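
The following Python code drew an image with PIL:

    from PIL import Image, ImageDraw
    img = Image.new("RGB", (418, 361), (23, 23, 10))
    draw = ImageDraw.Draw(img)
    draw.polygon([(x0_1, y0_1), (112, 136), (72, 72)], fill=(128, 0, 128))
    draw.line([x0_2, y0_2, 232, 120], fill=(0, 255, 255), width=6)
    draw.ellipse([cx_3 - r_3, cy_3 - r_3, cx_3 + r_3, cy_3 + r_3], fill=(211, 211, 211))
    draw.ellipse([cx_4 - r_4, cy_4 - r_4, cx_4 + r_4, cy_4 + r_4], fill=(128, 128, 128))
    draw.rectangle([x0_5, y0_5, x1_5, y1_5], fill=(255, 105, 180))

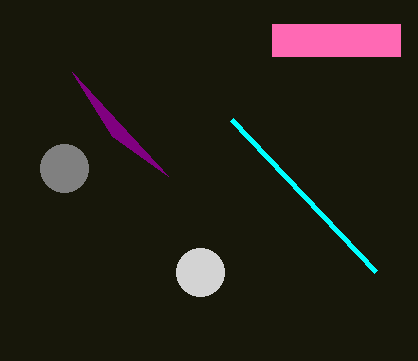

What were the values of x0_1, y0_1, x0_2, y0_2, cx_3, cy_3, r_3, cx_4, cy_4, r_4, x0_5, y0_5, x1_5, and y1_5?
x0_1 = 168, y0_1 = 176, x0_2 = 376, y0_2 = 272, cx_3 = 200, cy_3 = 272, r_3 = 24, cx_4 = 64, cy_4 = 168, r_4 = 24, x0_5 = 272, y0_5 = 24, x1_5 = 400, y1_5 = 56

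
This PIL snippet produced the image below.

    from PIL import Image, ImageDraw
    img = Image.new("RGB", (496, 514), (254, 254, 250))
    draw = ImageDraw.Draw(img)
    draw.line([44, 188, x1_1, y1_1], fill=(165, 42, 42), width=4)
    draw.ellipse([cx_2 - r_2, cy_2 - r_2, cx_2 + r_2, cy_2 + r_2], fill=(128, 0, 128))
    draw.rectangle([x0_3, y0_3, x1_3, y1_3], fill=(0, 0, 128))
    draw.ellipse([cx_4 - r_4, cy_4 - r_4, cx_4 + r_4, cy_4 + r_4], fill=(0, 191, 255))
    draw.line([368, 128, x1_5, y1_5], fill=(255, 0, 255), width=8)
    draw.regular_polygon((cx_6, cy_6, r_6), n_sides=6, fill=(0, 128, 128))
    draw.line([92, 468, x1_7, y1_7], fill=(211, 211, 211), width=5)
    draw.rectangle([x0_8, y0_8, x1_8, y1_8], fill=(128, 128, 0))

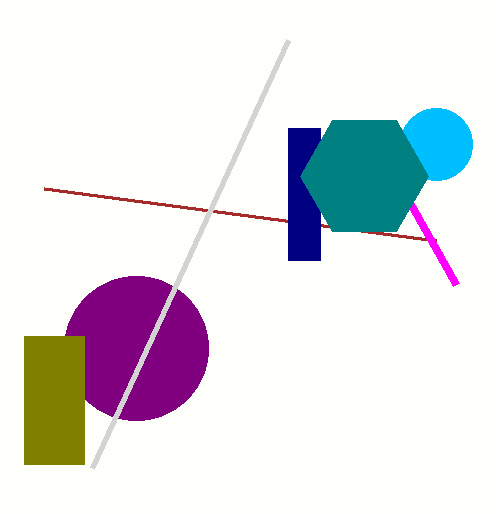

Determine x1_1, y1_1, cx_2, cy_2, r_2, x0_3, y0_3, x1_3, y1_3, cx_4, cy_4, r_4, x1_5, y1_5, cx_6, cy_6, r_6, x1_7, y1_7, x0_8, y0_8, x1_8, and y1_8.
x1_1 = 436, y1_1 = 240, cx_2 = 136, cy_2 = 348, r_2 = 72, x0_3 = 288, y0_3 = 128, x1_3 = 320, y1_3 = 260, cx_4 = 436, cy_4 = 144, r_4 = 36, x1_5 = 456, y1_5 = 284, cx_6 = 364, cy_6 = 176, r_6 = 64, x1_7 = 288, y1_7 = 40, x0_8 = 24, y0_8 = 336, x1_8 = 84, y1_8 = 464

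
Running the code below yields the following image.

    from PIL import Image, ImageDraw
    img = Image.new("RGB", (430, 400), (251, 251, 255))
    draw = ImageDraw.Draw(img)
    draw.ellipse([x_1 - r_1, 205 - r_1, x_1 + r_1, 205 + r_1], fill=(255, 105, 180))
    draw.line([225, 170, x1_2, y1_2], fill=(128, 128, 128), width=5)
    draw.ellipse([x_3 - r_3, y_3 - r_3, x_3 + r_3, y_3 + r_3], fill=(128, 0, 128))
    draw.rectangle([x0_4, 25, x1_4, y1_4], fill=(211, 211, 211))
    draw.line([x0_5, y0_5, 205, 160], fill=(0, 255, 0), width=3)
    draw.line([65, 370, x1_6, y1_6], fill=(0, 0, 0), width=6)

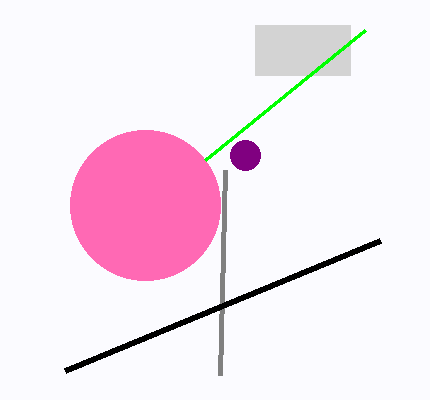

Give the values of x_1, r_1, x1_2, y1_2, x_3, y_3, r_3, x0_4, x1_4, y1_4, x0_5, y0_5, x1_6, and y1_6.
x_1 = 145
r_1 = 75
x1_2 = 220
y1_2 = 375
x_3 = 245
y_3 = 155
r_3 = 15
x0_4 = 255
x1_4 = 350
y1_4 = 75
x0_5 = 365
y0_5 = 30
x1_6 = 380
y1_6 = 240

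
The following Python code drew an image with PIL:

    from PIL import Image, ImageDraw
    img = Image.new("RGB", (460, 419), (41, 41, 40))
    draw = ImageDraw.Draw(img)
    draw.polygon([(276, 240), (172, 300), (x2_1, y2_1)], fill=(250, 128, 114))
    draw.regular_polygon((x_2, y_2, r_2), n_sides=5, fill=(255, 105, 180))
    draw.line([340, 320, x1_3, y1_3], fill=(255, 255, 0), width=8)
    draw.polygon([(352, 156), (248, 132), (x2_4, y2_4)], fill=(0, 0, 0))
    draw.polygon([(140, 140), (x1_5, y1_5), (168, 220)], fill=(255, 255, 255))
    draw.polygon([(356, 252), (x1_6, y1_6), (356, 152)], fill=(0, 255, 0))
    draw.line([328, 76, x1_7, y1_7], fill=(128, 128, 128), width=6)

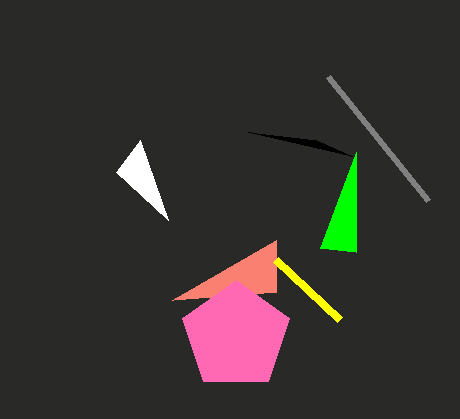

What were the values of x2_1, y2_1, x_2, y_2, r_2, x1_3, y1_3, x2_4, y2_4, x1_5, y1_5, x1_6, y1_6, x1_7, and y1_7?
x2_1 = 276, y2_1 = 292, x_2 = 236, y_2 = 336, r_2 = 56, x1_3 = 276, y1_3 = 260, x2_4 = 316, y2_4 = 140, x1_5 = 116, y1_5 = 172, x1_6 = 320, y1_6 = 248, x1_7 = 428, y1_7 = 200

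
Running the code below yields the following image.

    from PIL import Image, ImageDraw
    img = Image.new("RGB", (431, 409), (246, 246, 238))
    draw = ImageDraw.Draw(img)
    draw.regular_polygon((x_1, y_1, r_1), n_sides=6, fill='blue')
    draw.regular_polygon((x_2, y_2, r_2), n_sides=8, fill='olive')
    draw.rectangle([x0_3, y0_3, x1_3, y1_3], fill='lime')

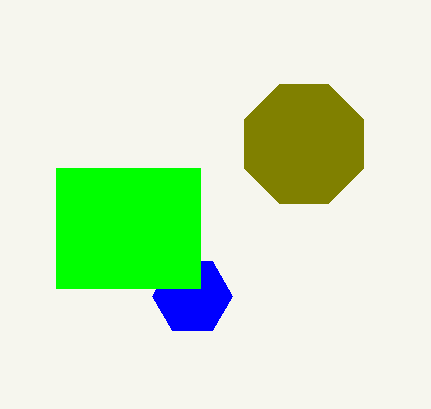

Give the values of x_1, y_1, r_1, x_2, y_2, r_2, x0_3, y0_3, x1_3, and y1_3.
x_1 = 192, y_1 = 296, r_1 = 40, x_2 = 304, y_2 = 144, r_2 = 64, x0_3 = 56, y0_3 = 168, x1_3 = 200, y1_3 = 288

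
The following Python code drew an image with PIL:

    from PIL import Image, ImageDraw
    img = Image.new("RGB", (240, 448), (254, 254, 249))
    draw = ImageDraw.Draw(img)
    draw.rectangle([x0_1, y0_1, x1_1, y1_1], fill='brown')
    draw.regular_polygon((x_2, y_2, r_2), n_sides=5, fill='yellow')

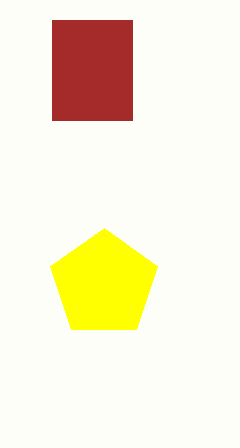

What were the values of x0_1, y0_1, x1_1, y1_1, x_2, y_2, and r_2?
x0_1 = 52
y0_1 = 20
x1_1 = 132
y1_1 = 120
x_2 = 104
y_2 = 284
r_2 = 56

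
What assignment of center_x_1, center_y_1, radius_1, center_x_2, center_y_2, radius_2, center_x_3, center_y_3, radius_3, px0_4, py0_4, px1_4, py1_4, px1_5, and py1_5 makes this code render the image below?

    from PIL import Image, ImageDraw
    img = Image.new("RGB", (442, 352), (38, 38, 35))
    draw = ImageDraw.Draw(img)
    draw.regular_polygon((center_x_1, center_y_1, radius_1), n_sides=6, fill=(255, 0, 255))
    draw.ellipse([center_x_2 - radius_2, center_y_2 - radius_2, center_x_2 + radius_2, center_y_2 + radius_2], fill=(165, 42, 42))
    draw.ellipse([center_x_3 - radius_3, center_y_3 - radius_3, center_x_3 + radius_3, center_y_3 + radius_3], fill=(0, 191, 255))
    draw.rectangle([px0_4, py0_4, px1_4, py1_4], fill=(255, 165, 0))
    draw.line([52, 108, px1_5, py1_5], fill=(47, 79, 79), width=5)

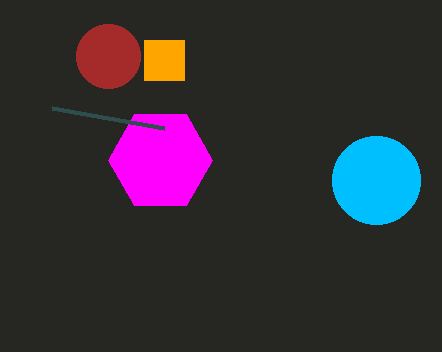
center_x_1 = 160
center_y_1 = 160
radius_1 = 52
center_x_2 = 108
center_y_2 = 56
radius_2 = 32
center_x_3 = 376
center_y_3 = 180
radius_3 = 44
px0_4 = 144
py0_4 = 40
px1_4 = 184
py1_4 = 80
px1_5 = 164
py1_5 = 128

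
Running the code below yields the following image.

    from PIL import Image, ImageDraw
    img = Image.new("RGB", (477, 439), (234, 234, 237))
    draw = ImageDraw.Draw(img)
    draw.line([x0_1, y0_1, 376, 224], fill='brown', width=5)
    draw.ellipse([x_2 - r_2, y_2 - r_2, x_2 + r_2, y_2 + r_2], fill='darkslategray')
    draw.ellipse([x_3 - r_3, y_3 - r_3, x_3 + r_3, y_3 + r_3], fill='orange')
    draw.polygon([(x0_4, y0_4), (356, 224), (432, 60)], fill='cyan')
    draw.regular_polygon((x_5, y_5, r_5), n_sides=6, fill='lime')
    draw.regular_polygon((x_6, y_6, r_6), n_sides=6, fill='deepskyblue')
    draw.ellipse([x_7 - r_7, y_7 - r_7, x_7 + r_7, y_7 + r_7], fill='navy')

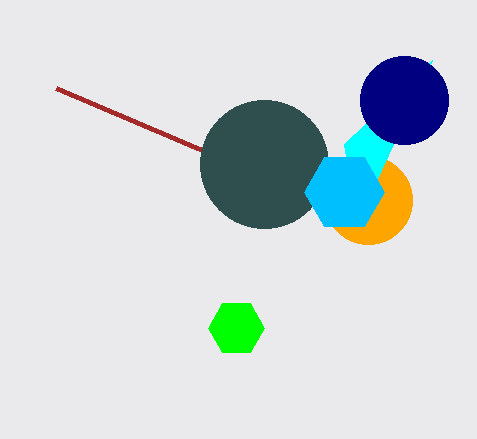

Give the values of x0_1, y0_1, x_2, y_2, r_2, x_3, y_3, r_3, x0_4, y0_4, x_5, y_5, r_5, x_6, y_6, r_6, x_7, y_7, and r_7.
x0_1 = 56, y0_1 = 88, x_2 = 264, y_2 = 164, r_2 = 64, x_3 = 368, y_3 = 200, r_3 = 44, x0_4 = 344, y0_4 = 144, x_5 = 236, y_5 = 328, r_5 = 28, x_6 = 344, y_6 = 192, r_6 = 40, x_7 = 404, y_7 = 100, r_7 = 44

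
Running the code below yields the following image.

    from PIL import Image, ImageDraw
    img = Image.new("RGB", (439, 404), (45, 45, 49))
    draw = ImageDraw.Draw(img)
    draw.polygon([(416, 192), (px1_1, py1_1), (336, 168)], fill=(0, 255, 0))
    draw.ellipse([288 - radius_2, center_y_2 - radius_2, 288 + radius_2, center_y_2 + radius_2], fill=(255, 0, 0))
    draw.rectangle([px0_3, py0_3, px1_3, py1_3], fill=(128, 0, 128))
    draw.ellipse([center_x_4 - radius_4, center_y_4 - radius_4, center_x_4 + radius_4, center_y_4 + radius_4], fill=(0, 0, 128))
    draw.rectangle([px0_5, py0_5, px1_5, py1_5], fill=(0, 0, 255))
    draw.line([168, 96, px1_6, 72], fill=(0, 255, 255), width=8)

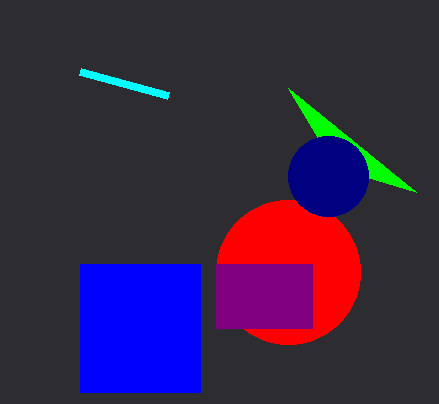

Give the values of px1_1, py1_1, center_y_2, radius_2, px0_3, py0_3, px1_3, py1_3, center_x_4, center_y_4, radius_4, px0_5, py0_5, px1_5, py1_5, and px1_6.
px1_1 = 288; py1_1 = 88; center_y_2 = 272; radius_2 = 72; px0_3 = 216; py0_3 = 264; px1_3 = 312; py1_3 = 328; center_x_4 = 328; center_y_4 = 176; radius_4 = 40; px0_5 = 80; py0_5 = 264; px1_5 = 200; py1_5 = 392; px1_6 = 80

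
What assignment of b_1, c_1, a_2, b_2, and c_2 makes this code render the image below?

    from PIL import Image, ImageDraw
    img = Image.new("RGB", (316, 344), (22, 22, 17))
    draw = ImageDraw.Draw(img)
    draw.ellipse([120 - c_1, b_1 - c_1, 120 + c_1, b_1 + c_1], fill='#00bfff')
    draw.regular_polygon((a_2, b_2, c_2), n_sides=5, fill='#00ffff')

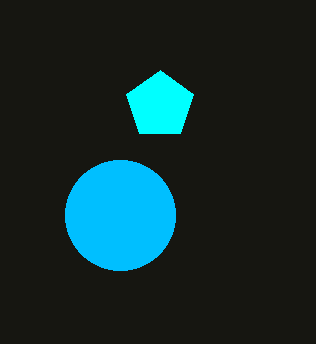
b_1 = 215, c_1 = 55, a_2 = 160, b_2 = 105, c_2 = 35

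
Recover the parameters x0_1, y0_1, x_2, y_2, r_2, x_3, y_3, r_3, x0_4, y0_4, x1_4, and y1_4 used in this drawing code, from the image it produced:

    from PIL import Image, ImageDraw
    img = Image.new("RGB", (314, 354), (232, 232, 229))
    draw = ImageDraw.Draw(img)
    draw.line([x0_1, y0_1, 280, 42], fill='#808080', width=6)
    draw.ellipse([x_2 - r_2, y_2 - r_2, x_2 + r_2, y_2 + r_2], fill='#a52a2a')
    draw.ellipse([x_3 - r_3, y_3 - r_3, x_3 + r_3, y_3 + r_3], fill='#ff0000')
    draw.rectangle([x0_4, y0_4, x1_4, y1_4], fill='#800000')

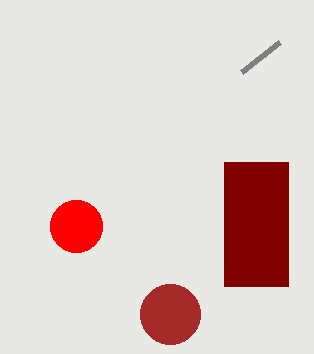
x0_1 = 242, y0_1 = 72, x_2 = 170, y_2 = 314, r_2 = 30, x_3 = 76, y_3 = 226, r_3 = 26, x0_4 = 224, y0_4 = 162, x1_4 = 288, y1_4 = 286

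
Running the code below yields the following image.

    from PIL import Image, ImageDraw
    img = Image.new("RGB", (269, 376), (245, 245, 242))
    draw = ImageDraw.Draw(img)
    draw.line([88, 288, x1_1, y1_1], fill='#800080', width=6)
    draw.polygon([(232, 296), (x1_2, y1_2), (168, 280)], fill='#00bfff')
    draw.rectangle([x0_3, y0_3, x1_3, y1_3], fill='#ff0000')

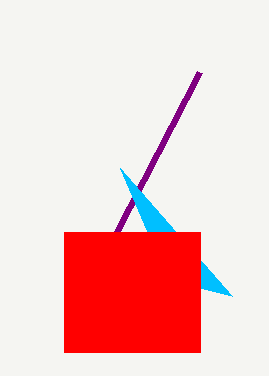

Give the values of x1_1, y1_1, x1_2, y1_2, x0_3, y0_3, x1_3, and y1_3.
x1_1 = 200
y1_1 = 72
x1_2 = 120
y1_2 = 168
x0_3 = 64
y0_3 = 232
x1_3 = 200
y1_3 = 352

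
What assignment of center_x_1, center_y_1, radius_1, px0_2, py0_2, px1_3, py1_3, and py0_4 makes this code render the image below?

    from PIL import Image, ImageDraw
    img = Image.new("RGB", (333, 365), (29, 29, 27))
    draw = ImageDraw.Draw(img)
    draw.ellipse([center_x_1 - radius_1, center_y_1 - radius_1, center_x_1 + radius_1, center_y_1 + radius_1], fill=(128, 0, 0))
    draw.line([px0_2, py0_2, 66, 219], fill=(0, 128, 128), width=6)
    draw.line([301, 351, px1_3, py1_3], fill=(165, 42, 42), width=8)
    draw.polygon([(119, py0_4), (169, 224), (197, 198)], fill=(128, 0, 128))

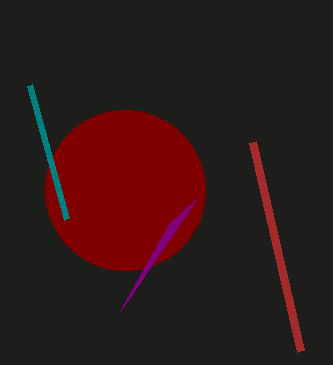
center_x_1 = 125; center_y_1 = 190; radius_1 = 80; px0_2 = 29; py0_2 = 85; px1_3 = 253; py1_3 = 142; py0_4 = 313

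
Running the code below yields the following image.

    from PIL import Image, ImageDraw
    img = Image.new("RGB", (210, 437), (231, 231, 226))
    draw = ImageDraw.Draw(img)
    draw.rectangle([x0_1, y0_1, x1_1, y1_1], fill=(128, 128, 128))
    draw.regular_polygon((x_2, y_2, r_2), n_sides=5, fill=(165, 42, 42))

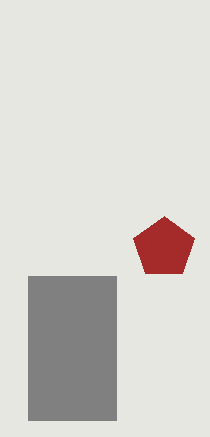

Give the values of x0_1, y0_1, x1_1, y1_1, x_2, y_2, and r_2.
x0_1 = 28
y0_1 = 276
x1_1 = 116
y1_1 = 420
x_2 = 164
y_2 = 248
r_2 = 32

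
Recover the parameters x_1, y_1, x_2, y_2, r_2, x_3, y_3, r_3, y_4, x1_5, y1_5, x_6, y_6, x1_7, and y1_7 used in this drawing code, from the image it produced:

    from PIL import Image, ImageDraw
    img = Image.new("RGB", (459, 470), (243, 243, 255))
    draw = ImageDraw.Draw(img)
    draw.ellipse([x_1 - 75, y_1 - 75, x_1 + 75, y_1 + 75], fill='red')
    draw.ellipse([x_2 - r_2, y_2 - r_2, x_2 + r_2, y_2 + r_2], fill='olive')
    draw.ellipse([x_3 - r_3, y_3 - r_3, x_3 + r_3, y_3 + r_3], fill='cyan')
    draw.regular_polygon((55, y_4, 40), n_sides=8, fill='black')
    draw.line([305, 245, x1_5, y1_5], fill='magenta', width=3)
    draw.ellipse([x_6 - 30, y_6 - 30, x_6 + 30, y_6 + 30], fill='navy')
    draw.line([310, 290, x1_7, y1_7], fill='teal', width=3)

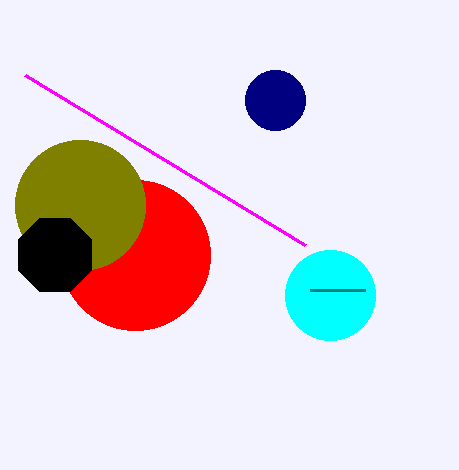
x_1 = 135
y_1 = 255
x_2 = 80
y_2 = 205
r_2 = 65
x_3 = 330
y_3 = 295
r_3 = 45
y_4 = 255
x1_5 = 25
y1_5 = 75
x_6 = 275
y_6 = 100
x1_7 = 365
y1_7 = 290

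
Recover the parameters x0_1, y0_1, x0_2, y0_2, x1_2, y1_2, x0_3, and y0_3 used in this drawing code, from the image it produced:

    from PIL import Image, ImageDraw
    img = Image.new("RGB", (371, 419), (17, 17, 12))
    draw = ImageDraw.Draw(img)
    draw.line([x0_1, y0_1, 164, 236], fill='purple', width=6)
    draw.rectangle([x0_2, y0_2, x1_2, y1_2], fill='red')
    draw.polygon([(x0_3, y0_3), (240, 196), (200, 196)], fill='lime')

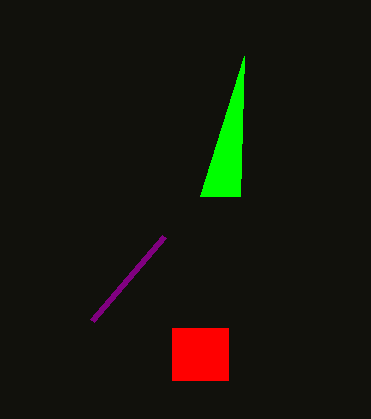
x0_1 = 92, y0_1 = 320, x0_2 = 172, y0_2 = 328, x1_2 = 228, y1_2 = 380, x0_3 = 244, y0_3 = 56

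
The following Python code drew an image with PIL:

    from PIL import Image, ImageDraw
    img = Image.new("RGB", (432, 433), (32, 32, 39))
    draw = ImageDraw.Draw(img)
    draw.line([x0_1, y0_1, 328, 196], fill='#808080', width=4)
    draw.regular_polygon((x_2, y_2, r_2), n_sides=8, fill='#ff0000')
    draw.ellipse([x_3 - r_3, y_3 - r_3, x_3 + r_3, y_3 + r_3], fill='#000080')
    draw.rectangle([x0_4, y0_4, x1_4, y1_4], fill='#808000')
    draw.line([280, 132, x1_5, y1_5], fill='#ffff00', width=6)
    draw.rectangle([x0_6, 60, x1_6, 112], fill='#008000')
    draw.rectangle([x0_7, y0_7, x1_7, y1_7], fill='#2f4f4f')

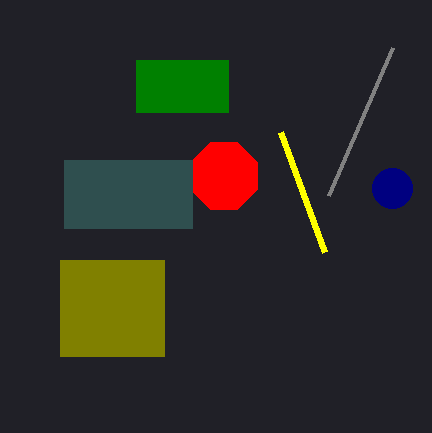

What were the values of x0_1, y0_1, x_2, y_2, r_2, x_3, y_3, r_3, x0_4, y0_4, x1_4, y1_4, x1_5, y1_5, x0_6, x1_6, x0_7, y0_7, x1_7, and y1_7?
x0_1 = 392; y0_1 = 48; x_2 = 224; y_2 = 176; r_2 = 36; x_3 = 392; y_3 = 188; r_3 = 20; x0_4 = 60; y0_4 = 260; x1_4 = 164; y1_4 = 356; x1_5 = 324; y1_5 = 252; x0_6 = 136; x1_6 = 228; x0_7 = 64; y0_7 = 160; x1_7 = 192; y1_7 = 228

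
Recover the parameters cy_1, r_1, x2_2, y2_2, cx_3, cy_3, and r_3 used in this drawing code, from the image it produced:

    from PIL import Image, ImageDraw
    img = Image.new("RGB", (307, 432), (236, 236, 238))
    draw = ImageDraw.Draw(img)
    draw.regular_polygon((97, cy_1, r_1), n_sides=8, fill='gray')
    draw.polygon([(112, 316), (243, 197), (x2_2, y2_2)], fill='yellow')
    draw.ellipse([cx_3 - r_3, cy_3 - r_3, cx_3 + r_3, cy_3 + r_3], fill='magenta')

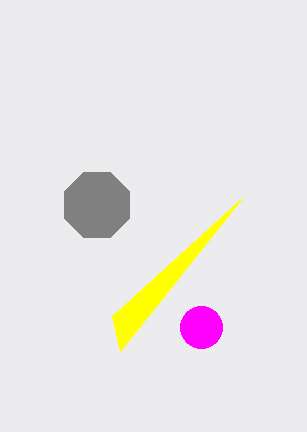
cy_1 = 205
r_1 = 35
x2_2 = 120
y2_2 = 351
cx_3 = 201
cy_3 = 327
r_3 = 21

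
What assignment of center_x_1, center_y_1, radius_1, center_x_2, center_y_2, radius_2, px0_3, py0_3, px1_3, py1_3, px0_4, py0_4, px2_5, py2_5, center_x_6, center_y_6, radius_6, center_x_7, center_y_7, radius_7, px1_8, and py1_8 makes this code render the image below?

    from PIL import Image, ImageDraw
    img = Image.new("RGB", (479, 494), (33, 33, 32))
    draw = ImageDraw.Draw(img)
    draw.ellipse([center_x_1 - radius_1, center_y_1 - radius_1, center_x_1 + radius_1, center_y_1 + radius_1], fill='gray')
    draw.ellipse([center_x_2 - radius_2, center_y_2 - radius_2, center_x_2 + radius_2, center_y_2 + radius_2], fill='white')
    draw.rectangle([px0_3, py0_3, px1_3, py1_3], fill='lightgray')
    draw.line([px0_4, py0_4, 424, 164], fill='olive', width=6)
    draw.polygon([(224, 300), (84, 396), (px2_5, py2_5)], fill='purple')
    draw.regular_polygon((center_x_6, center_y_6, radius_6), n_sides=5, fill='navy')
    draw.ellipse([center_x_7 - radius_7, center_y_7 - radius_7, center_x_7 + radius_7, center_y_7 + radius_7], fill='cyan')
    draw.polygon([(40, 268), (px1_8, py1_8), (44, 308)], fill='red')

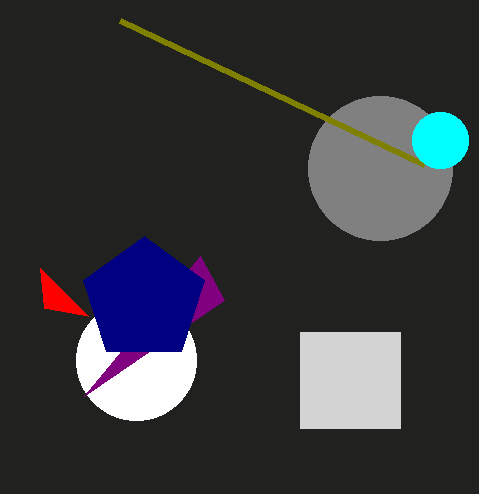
center_x_1 = 380
center_y_1 = 168
radius_1 = 72
center_x_2 = 136
center_y_2 = 360
radius_2 = 60
px0_3 = 300
py0_3 = 332
px1_3 = 400
py1_3 = 428
px0_4 = 120
py0_4 = 20
px2_5 = 200
py2_5 = 256
center_x_6 = 144
center_y_6 = 300
radius_6 = 64
center_x_7 = 440
center_y_7 = 140
radius_7 = 28
px1_8 = 88
py1_8 = 316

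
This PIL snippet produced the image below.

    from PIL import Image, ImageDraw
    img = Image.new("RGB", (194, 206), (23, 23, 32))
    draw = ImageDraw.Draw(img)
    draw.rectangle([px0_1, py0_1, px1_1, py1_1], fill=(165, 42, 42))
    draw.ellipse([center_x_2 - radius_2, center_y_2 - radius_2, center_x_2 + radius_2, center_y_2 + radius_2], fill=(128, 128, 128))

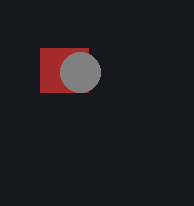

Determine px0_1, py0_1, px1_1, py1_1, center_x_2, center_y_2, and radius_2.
px0_1 = 40, py0_1 = 48, px1_1 = 88, py1_1 = 92, center_x_2 = 80, center_y_2 = 72, radius_2 = 20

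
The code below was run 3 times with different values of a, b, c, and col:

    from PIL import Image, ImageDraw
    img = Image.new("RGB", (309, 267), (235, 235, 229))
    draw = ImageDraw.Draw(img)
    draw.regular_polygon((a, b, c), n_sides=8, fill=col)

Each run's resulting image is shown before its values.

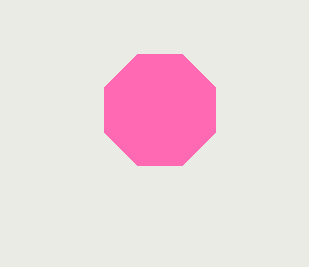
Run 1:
a = 160, b = 110, c = 60, col = 'hotpink'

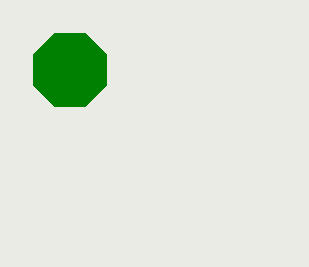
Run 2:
a = 70
b = 70
c = 40
col = 'green'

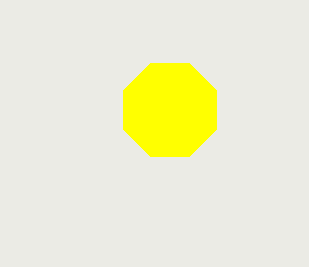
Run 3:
a = 170, b = 110, c = 50, col = 'yellow'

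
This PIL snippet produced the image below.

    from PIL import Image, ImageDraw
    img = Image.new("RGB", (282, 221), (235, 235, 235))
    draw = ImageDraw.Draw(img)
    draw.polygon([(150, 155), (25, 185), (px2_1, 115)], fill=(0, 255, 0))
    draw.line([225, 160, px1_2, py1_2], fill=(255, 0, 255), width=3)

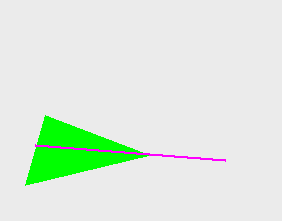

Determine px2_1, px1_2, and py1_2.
px2_1 = 45
px1_2 = 35
py1_2 = 145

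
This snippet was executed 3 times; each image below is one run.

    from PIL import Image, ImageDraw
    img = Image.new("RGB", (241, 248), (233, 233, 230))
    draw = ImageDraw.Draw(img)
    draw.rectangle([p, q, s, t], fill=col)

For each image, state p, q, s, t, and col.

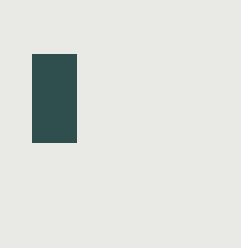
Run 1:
p = 32, q = 54, s = 76, t = 142, col = 'darkslategray'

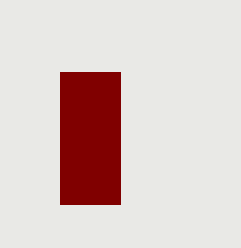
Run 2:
p = 60; q = 72; s = 120; t = 204; col = 'maroon'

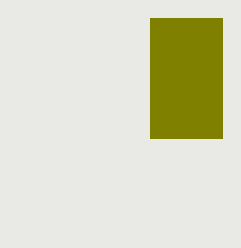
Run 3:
p = 150, q = 18, s = 222, t = 138, col = 'olive'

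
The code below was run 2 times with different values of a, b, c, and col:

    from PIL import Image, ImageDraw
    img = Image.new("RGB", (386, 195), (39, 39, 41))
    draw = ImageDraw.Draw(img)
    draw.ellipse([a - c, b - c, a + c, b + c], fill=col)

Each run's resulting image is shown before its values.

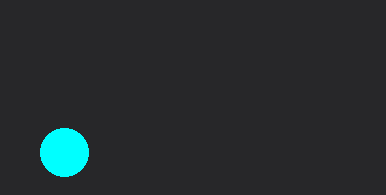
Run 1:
a = 64; b = 152; c = 24; col = 'cyan'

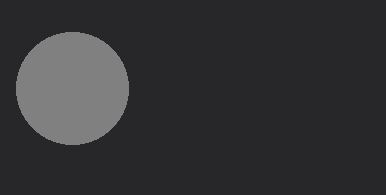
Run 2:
a = 72
b = 88
c = 56
col = 'gray'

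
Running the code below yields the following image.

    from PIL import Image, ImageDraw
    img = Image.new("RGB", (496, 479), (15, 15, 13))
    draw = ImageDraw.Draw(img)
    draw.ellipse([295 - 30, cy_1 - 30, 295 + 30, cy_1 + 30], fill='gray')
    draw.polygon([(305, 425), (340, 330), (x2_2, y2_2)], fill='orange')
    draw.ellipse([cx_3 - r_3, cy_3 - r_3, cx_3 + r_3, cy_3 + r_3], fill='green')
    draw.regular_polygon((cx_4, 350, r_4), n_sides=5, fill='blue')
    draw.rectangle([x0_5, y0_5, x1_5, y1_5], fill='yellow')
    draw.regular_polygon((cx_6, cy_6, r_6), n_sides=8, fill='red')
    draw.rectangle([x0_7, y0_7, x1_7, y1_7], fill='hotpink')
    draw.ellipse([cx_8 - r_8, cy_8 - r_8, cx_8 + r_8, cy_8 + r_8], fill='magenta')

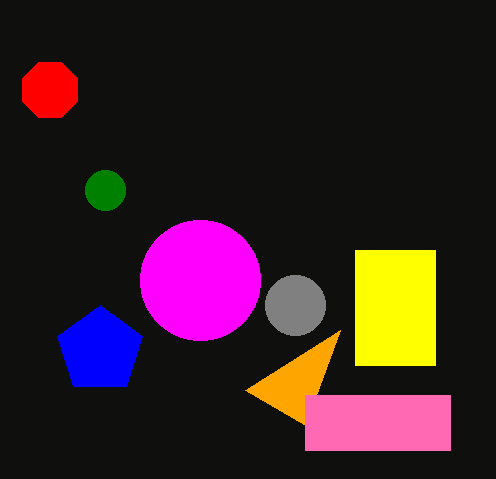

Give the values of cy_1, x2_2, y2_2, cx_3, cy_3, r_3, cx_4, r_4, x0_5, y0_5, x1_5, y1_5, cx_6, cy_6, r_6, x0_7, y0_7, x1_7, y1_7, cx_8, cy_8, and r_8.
cy_1 = 305, x2_2 = 245, y2_2 = 390, cx_3 = 105, cy_3 = 190, r_3 = 20, cx_4 = 100, r_4 = 45, x0_5 = 355, y0_5 = 250, x1_5 = 435, y1_5 = 365, cx_6 = 50, cy_6 = 90, r_6 = 30, x0_7 = 305, y0_7 = 395, x1_7 = 450, y1_7 = 450, cx_8 = 200, cy_8 = 280, r_8 = 60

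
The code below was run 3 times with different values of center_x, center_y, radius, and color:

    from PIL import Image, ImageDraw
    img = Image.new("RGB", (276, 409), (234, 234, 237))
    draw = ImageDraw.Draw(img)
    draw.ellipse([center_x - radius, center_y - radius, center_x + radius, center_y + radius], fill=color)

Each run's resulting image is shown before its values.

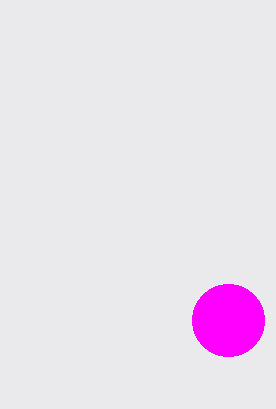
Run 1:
center_x = 228, center_y = 320, radius = 36, color = 'magenta'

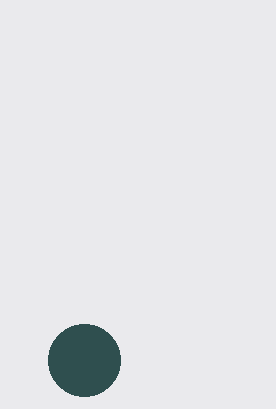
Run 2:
center_x = 84, center_y = 360, radius = 36, color = 'darkslategray'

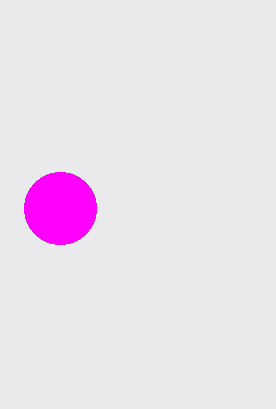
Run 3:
center_x = 60, center_y = 208, radius = 36, color = 'magenta'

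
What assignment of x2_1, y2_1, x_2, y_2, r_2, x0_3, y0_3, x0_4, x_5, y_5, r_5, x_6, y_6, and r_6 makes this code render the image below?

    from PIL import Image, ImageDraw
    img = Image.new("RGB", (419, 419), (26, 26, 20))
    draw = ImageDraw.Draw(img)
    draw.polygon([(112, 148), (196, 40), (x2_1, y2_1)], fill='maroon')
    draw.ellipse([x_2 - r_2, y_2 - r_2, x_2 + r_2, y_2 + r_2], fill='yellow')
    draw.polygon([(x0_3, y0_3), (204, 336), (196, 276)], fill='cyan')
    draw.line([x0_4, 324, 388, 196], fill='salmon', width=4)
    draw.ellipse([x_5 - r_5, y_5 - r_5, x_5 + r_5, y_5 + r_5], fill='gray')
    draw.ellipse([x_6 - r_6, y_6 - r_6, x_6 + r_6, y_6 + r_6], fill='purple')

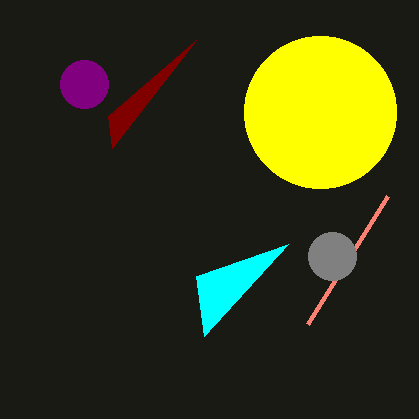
x2_1 = 108, y2_1 = 116, x_2 = 320, y_2 = 112, r_2 = 76, x0_3 = 288, y0_3 = 244, x0_4 = 308, x_5 = 332, y_5 = 256, r_5 = 24, x_6 = 84, y_6 = 84, r_6 = 24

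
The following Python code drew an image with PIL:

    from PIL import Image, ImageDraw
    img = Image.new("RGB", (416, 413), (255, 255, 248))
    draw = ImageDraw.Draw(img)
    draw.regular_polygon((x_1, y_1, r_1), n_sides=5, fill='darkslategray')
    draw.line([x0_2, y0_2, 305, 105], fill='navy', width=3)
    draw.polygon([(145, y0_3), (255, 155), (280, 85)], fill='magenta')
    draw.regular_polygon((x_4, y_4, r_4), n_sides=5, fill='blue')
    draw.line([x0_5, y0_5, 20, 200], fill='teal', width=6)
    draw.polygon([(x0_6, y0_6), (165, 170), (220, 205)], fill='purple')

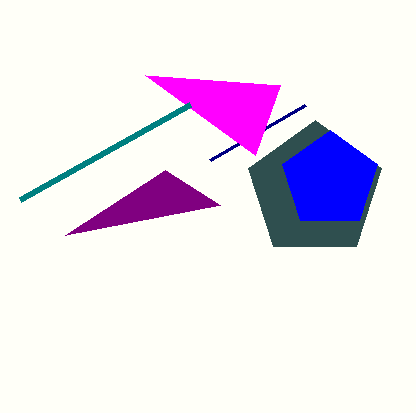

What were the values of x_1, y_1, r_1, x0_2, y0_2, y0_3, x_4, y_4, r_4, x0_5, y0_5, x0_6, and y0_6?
x_1 = 315; y_1 = 190; r_1 = 70; x0_2 = 210; y0_2 = 160; y0_3 = 75; x_4 = 330; y_4 = 180; r_4 = 50; x0_5 = 190; y0_5 = 105; x0_6 = 65; y0_6 = 235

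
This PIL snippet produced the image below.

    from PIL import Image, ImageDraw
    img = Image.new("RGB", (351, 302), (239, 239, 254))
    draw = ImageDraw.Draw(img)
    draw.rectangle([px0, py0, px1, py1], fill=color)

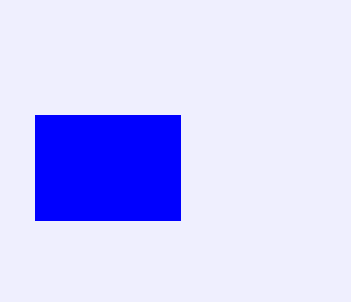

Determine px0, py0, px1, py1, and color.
px0 = 35, py0 = 115, px1 = 180, py1 = 220, color = 'blue'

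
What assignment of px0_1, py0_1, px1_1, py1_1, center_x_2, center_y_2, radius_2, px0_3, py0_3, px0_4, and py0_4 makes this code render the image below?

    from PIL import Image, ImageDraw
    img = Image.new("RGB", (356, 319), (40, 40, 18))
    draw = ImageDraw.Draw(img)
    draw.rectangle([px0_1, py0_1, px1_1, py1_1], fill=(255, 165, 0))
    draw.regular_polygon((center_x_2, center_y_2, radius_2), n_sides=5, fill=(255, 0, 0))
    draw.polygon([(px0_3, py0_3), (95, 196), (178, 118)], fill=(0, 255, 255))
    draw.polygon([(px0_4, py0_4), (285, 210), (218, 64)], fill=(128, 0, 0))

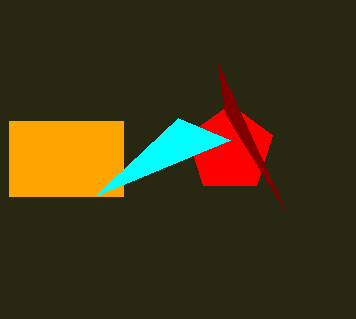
px0_1 = 9; py0_1 = 121; px1_1 = 123; py1_1 = 196; center_x_2 = 230; center_y_2 = 149; radius_2 = 45; px0_3 = 230; py0_3 = 140; px0_4 = 225; py0_4 = 113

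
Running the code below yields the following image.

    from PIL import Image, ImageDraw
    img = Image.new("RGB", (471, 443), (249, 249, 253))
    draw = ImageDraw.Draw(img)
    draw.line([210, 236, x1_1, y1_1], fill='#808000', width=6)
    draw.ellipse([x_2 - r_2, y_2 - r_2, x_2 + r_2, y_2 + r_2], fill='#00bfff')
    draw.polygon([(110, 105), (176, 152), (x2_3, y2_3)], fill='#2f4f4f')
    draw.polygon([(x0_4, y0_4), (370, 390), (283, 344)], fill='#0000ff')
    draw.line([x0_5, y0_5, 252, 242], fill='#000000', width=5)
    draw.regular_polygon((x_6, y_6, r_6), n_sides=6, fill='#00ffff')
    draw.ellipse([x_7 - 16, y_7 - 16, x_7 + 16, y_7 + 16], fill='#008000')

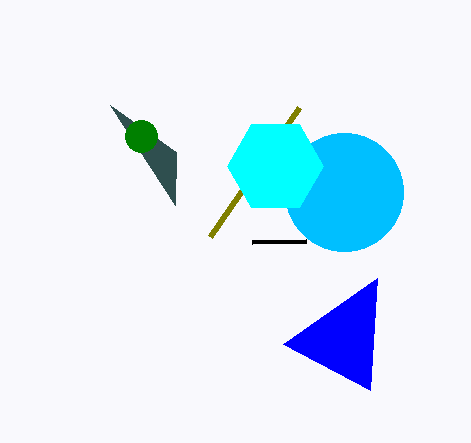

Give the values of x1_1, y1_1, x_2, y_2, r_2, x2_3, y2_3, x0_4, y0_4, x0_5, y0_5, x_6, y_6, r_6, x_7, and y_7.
x1_1 = 299; y1_1 = 107; x_2 = 344; y_2 = 192; r_2 = 59; x2_3 = 175; y2_3 = 205; x0_4 = 377; y0_4 = 278; x0_5 = 306; y0_5 = 241; x_6 = 275; y_6 = 166; r_6 = 48; x_7 = 141; y_7 = 136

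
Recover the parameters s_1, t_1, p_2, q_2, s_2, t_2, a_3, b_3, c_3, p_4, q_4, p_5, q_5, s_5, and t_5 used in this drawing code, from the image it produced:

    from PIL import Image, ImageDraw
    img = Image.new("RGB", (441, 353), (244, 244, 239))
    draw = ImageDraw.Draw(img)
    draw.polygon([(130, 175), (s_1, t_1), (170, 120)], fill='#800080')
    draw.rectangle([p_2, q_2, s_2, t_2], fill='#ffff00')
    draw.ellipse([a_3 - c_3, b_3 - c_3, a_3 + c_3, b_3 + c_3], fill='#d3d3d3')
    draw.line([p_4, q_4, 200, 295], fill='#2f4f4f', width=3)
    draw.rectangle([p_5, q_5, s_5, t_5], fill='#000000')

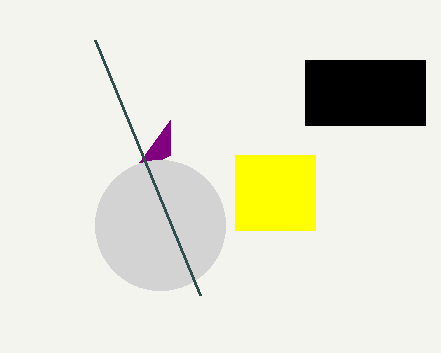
s_1 = 170; t_1 = 155; p_2 = 235; q_2 = 155; s_2 = 315; t_2 = 230; a_3 = 160; b_3 = 225; c_3 = 65; p_4 = 95; q_4 = 40; p_5 = 305; q_5 = 60; s_5 = 425; t_5 = 125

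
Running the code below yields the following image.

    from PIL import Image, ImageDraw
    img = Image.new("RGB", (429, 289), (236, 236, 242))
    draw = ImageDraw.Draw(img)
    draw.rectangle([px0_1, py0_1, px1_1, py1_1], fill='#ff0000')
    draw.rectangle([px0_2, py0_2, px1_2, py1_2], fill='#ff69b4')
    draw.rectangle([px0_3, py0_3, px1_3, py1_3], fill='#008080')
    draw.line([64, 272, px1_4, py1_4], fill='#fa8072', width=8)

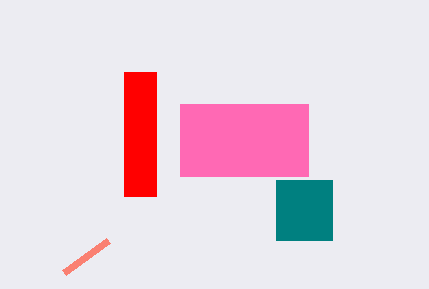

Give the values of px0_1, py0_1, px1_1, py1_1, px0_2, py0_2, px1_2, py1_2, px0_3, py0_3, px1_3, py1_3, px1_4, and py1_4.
px0_1 = 124; py0_1 = 72; px1_1 = 156; py1_1 = 196; px0_2 = 180; py0_2 = 104; px1_2 = 308; py1_2 = 176; px0_3 = 276; py0_3 = 180; px1_3 = 332; py1_3 = 240; px1_4 = 108; py1_4 = 240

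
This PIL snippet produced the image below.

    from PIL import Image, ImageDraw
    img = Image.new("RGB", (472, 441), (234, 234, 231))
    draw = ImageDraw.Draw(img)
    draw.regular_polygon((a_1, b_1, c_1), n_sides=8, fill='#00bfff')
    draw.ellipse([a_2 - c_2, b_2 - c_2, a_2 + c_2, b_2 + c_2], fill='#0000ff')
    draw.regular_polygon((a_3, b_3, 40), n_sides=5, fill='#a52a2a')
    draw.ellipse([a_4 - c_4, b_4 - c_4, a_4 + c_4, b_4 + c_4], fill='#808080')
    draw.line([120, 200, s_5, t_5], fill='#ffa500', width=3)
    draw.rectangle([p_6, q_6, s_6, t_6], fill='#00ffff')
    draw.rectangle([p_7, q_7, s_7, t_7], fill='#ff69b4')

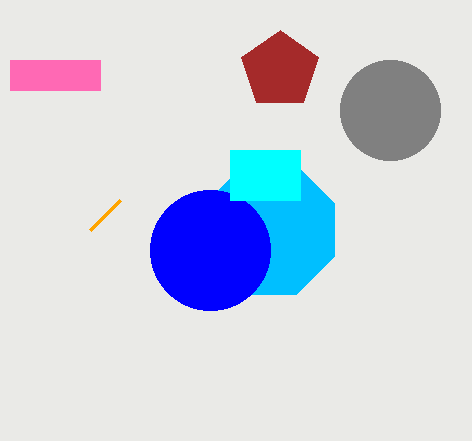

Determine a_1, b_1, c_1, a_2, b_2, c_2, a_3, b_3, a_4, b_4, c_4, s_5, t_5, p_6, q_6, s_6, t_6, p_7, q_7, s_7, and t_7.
a_1 = 270
b_1 = 230
c_1 = 70
a_2 = 210
b_2 = 250
c_2 = 60
a_3 = 280
b_3 = 70
a_4 = 390
b_4 = 110
c_4 = 50
s_5 = 90
t_5 = 230
p_6 = 230
q_6 = 150
s_6 = 300
t_6 = 200
p_7 = 10
q_7 = 60
s_7 = 100
t_7 = 90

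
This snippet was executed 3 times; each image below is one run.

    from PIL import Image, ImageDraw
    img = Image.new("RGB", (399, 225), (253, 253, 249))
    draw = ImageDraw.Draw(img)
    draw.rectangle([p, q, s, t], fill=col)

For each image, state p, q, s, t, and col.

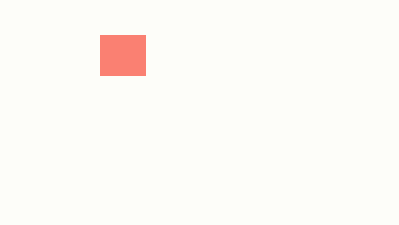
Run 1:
p = 100; q = 35; s = 145; t = 75; col = 'salmon'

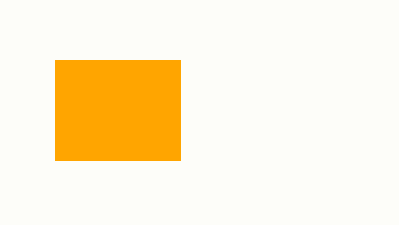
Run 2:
p = 55; q = 60; s = 180; t = 160; col = 'orange'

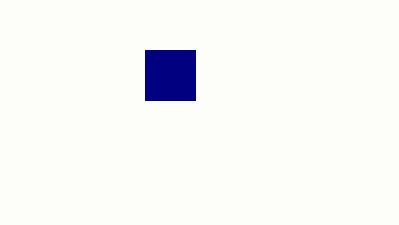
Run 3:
p = 145; q = 50; s = 195; t = 100; col = 'navy'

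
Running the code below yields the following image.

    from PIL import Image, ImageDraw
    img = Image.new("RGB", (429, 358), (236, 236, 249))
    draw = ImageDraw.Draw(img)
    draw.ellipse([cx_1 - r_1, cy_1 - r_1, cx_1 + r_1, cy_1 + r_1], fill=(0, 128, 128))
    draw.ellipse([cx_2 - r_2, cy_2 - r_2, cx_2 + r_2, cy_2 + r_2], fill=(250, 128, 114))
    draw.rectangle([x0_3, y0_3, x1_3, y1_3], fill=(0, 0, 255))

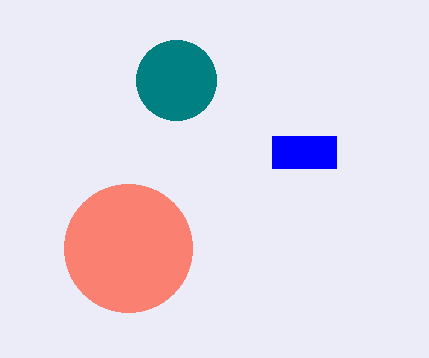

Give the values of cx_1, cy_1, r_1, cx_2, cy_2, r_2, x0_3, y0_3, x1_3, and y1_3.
cx_1 = 176, cy_1 = 80, r_1 = 40, cx_2 = 128, cy_2 = 248, r_2 = 64, x0_3 = 272, y0_3 = 136, x1_3 = 336, y1_3 = 168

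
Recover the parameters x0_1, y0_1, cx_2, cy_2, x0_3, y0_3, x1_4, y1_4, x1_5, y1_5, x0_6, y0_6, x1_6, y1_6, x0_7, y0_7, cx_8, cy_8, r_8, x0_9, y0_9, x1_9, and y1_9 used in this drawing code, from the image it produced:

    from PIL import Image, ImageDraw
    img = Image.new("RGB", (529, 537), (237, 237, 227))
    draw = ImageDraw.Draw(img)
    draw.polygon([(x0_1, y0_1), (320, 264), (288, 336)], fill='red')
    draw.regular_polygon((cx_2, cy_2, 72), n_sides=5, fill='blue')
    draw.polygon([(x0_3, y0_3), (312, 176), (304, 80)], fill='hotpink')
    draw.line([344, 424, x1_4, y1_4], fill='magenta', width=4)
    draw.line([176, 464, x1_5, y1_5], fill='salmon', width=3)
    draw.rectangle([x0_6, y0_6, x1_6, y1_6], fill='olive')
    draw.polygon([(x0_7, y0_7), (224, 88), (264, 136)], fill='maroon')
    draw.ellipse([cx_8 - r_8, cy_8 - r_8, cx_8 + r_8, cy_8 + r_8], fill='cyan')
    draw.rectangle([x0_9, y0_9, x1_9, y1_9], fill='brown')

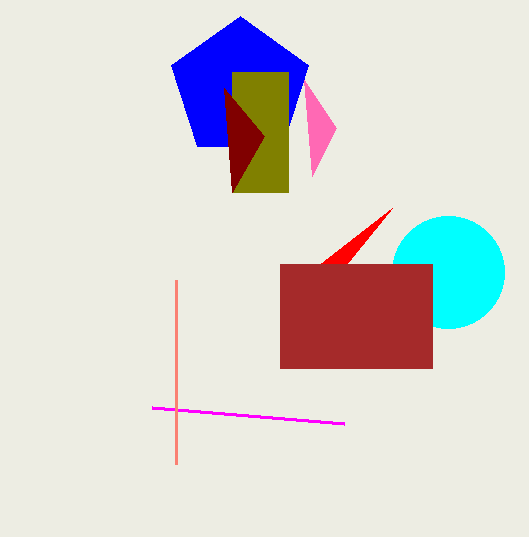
x0_1 = 392
y0_1 = 208
cx_2 = 240
cy_2 = 88
x0_3 = 336
y0_3 = 128
x1_4 = 152
y1_4 = 408
x1_5 = 176
y1_5 = 280
x0_6 = 232
y0_6 = 72
x1_6 = 288
y1_6 = 192
x0_7 = 232
y0_7 = 192
cx_8 = 448
cy_8 = 272
r_8 = 56
x0_9 = 280
y0_9 = 264
x1_9 = 432
y1_9 = 368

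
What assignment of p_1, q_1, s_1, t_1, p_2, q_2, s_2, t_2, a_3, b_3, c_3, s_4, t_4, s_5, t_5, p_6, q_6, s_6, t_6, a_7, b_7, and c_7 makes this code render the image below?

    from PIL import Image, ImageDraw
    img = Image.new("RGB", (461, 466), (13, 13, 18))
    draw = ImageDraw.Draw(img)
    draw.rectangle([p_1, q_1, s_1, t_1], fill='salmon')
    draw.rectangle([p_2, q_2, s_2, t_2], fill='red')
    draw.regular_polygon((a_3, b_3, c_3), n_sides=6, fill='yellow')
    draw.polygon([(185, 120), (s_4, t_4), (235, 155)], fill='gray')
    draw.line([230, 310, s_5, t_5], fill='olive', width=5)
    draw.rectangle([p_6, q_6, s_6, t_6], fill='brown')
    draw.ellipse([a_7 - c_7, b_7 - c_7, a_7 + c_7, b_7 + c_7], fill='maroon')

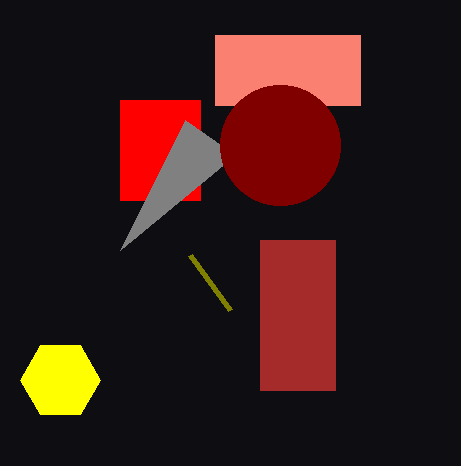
p_1 = 215; q_1 = 35; s_1 = 360; t_1 = 105; p_2 = 120; q_2 = 100; s_2 = 200; t_2 = 200; a_3 = 60; b_3 = 380; c_3 = 40; s_4 = 120; t_4 = 250; s_5 = 190; t_5 = 255; p_6 = 260; q_6 = 240; s_6 = 335; t_6 = 390; a_7 = 280; b_7 = 145; c_7 = 60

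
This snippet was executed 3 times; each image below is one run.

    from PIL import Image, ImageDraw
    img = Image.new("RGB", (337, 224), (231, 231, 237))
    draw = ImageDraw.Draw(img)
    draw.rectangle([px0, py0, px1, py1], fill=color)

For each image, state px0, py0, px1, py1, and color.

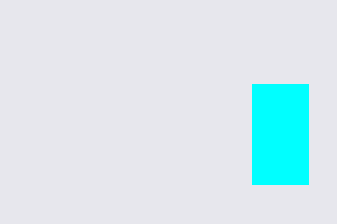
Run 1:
px0 = 252, py0 = 84, px1 = 308, py1 = 184, color = 'cyan'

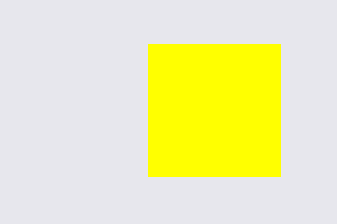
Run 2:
px0 = 148, py0 = 44, px1 = 280, py1 = 176, color = 'yellow'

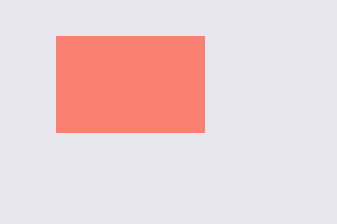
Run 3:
px0 = 56; py0 = 36; px1 = 204; py1 = 132; color = 'salmon'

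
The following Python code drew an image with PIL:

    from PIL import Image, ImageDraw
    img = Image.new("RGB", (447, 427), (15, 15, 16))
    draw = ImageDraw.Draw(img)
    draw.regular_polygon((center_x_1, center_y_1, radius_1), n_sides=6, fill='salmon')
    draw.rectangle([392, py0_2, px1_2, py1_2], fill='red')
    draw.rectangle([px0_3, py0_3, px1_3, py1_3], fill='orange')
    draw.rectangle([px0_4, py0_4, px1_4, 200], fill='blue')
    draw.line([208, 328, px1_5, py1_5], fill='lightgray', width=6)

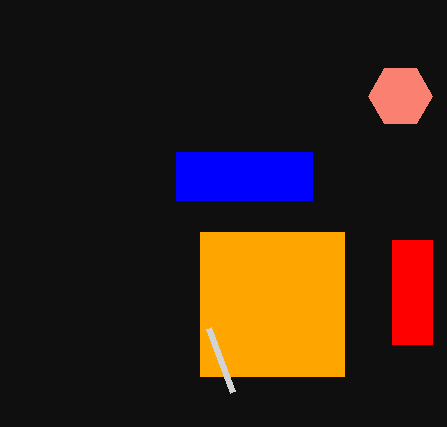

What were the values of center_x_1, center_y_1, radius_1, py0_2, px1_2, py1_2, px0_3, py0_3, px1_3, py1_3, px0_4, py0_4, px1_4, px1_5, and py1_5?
center_x_1 = 400, center_y_1 = 96, radius_1 = 32, py0_2 = 240, px1_2 = 432, py1_2 = 344, px0_3 = 200, py0_3 = 232, px1_3 = 344, py1_3 = 376, px0_4 = 176, py0_4 = 152, px1_4 = 312, px1_5 = 232, py1_5 = 392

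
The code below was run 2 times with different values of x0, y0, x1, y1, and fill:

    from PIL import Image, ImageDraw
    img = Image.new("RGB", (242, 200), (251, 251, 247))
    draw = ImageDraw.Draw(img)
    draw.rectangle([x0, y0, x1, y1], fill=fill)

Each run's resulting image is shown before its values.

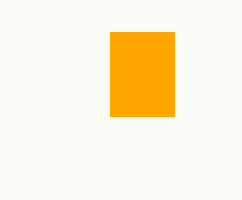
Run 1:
x0 = 110; y0 = 32; x1 = 174; y1 = 116; fill = 'orange'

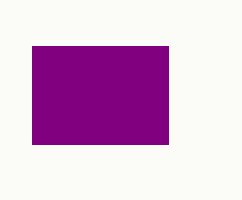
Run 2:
x0 = 32; y0 = 46; x1 = 168; y1 = 144; fill = 'purple'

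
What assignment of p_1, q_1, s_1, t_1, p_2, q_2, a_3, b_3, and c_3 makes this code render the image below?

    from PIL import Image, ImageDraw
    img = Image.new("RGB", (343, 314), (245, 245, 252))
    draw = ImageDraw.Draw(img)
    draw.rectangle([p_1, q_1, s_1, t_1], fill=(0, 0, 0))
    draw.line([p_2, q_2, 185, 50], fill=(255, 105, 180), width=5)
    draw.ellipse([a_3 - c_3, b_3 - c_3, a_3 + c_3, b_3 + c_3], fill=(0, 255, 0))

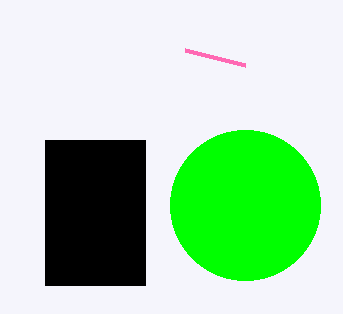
p_1 = 45, q_1 = 140, s_1 = 145, t_1 = 285, p_2 = 245, q_2 = 65, a_3 = 245, b_3 = 205, c_3 = 75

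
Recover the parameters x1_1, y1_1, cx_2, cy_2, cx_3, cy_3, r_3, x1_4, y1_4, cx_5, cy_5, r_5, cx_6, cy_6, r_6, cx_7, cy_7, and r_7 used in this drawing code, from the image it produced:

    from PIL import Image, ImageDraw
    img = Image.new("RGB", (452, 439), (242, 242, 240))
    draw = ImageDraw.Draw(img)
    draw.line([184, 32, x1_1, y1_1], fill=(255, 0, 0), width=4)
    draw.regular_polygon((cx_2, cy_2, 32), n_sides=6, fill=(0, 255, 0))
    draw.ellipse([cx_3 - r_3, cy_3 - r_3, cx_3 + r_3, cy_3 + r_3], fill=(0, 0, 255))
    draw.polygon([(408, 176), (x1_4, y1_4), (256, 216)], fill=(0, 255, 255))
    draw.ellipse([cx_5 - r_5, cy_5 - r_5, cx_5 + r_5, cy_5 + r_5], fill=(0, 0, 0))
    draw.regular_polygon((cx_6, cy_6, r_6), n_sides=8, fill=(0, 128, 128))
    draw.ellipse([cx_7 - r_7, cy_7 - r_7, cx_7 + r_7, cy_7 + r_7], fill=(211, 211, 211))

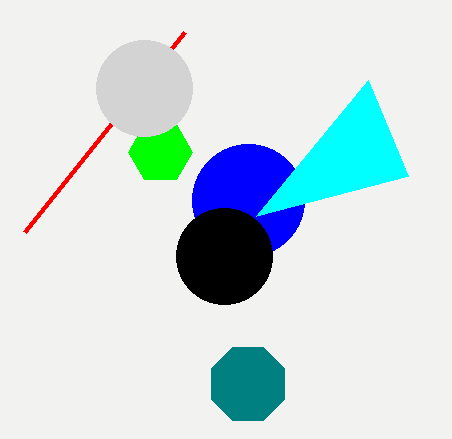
x1_1 = 24, y1_1 = 232, cx_2 = 160, cy_2 = 152, cx_3 = 248, cy_3 = 200, r_3 = 56, x1_4 = 368, y1_4 = 80, cx_5 = 224, cy_5 = 256, r_5 = 48, cx_6 = 248, cy_6 = 384, r_6 = 40, cx_7 = 144, cy_7 = 88, r_7 = 48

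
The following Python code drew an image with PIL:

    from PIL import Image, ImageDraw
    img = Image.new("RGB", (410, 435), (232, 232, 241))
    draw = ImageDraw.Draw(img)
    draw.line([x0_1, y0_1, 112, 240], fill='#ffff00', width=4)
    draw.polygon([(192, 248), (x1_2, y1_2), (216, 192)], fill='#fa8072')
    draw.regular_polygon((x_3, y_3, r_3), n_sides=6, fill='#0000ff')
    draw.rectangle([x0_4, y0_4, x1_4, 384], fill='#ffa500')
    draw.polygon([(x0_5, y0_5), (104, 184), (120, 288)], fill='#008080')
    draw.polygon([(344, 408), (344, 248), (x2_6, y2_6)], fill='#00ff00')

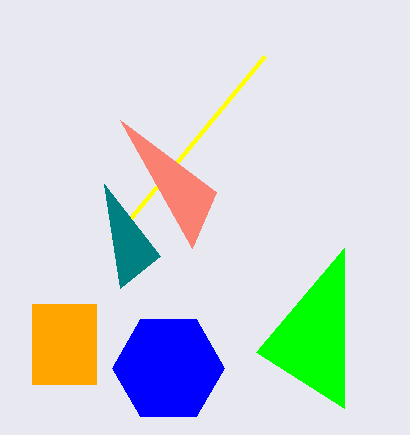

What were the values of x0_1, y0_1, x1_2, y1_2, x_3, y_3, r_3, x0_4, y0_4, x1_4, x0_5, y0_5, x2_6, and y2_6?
x0_1 = 264
y0_1 = 56
x1_2 = 120
y1_2 = 120
x_3 = 168
y_3 = 368
r_3 = 56
x0_4 = 32
y0_4 = 304
x1_4 = 96
x0_5 = 160
y0_5 = 256
x2_6 = 256
y2_6 = 352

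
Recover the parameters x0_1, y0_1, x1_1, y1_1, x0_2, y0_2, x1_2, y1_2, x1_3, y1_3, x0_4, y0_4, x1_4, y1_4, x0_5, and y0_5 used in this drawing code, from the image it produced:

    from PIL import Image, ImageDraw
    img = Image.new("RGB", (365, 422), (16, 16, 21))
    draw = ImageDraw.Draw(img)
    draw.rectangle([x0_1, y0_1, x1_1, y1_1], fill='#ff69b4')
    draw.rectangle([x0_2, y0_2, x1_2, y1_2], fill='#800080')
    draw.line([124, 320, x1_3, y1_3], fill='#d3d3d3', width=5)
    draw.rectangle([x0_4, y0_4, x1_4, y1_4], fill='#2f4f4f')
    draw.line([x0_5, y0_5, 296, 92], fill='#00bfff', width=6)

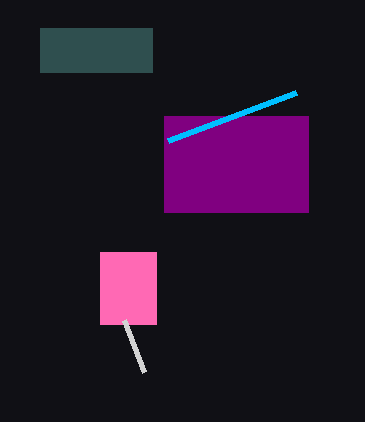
x0_1 = 100; y0_1 = 252; x1_1 = 156; y1_1 = 324; x0_2 = 164; y0_2 = 116; x1_2 = 308; y1_2 = 212; x1_3 = 144; y1_3 = 372; x0_4 = 40; y0_4 = 28; x1_4 = 152; y1_4 = 72; x0_5 = 168; y0_5 = 140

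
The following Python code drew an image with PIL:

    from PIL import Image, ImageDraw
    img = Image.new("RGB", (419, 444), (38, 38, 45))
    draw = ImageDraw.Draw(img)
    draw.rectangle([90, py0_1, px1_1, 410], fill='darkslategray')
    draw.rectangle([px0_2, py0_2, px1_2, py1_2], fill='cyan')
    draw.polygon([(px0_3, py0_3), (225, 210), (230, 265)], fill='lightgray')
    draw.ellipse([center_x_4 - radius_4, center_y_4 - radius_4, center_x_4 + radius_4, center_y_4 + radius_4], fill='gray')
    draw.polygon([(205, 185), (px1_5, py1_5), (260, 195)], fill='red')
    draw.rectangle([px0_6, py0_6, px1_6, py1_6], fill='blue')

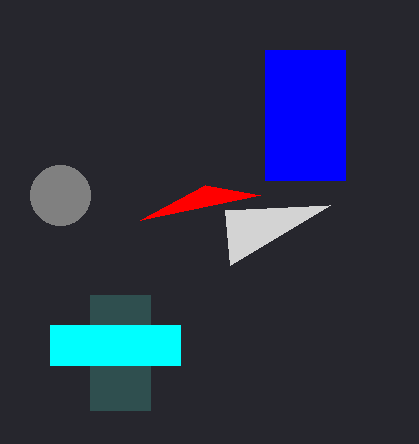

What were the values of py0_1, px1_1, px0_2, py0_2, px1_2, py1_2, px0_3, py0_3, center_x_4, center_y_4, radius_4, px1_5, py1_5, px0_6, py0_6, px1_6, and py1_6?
py0_1 = 295
px1_1 = 150
px0_2 = 50
py0_2 = 325
px1_2 = 180
py1_2 = 365
px0_3 = 330
py0_3 = 205
center_x_4 = 60
center_y_4 = 195
radius_4 = 30
px1_5 = 140
py1_5 = 220
px0_6 = 265
py0_6 = 50
px1_6 = 345
py1_6 = 180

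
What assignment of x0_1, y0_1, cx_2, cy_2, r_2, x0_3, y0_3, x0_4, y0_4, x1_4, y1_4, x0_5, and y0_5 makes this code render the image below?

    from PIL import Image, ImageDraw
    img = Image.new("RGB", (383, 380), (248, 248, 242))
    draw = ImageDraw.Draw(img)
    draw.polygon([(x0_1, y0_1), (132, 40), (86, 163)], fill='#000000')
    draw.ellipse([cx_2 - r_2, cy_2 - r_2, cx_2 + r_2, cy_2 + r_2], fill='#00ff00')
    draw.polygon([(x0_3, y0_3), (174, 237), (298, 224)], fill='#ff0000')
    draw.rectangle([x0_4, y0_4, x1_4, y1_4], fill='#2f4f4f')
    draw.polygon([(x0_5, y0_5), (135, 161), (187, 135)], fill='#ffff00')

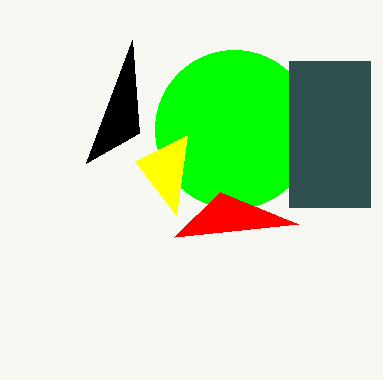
x0_1 = 139, y0_1 = 133, cx_2 = 234, cy_2 = 129, r_2 = 79, x0_3 = 220, y0_3 = 192, x0_4 = 289, y0_4 = 61, x1_4 = 370, y1_4 = 207, x0_5 = 176, y0_5 = 215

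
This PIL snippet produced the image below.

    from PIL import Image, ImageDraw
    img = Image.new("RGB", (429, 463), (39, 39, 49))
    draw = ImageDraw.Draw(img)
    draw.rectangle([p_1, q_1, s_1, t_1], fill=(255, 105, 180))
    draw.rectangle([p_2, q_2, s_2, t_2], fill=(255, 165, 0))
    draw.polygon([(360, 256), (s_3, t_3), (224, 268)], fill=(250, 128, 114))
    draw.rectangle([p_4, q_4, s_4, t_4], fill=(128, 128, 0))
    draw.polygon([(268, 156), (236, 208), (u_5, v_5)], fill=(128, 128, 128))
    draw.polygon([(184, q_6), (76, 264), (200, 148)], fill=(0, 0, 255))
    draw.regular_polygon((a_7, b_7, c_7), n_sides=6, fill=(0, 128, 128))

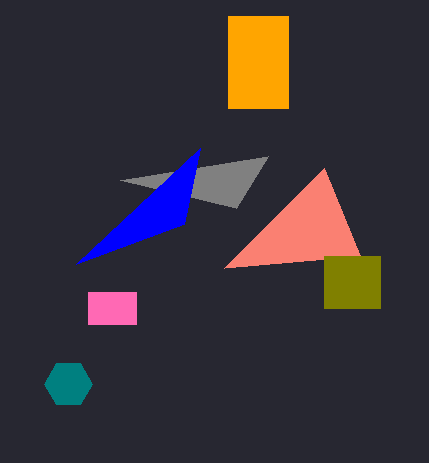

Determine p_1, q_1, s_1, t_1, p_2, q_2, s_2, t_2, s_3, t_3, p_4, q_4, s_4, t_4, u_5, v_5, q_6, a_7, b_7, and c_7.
p_1 = 88; q_1 = 292; s_1 = 136; t_1 = 324; p_2 = 228; q_2 = 16; s_2 = 288; t_2 = 108; s_3 = 324; t_3 = 168; p_4 = 324; q_4 = 256; s_4 = 380; t_4 = 308; u_5 = 120; v_5 = 180; q_6 = 224; a_7 = 68; b_7 = 384; c_7 = 24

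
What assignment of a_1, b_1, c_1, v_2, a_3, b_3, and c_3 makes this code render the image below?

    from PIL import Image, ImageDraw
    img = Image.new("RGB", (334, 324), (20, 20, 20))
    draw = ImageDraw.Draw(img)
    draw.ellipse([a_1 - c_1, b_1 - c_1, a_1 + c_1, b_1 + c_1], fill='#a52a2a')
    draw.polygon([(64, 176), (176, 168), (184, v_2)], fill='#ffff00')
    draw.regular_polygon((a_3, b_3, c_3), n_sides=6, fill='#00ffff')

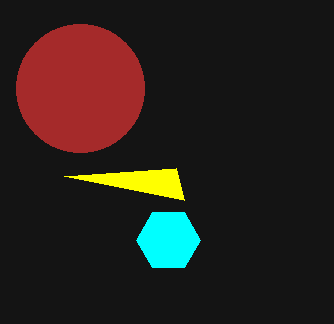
a_1 = 80; b_1 = 88; c_1 = 64; v_2 = 200; a_3 = 168; b_3 = 240; c_3 = 32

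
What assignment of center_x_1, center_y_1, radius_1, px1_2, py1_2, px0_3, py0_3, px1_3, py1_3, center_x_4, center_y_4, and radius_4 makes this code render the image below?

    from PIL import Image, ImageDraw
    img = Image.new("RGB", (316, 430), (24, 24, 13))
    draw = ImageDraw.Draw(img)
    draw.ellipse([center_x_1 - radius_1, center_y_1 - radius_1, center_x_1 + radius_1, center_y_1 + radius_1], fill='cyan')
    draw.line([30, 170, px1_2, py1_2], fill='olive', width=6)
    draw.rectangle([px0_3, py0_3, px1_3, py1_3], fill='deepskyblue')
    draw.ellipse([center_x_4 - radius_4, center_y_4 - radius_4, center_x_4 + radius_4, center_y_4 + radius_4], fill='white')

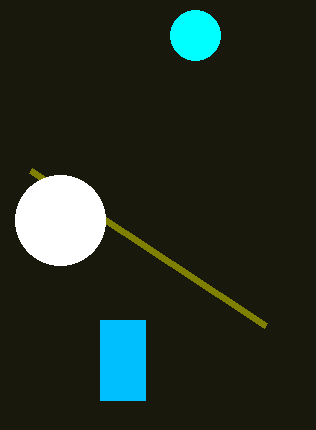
center_x_1 = 195, center_y_1 = 35, radius_1 = 25, px1_2 = 265, py1_2 = 325, px0_3 = 100, py0_3 = 320, px1_3 = 145, py1_3 = 400, center_x_4 = 60, center_y_4 = 220, radius_4 = 45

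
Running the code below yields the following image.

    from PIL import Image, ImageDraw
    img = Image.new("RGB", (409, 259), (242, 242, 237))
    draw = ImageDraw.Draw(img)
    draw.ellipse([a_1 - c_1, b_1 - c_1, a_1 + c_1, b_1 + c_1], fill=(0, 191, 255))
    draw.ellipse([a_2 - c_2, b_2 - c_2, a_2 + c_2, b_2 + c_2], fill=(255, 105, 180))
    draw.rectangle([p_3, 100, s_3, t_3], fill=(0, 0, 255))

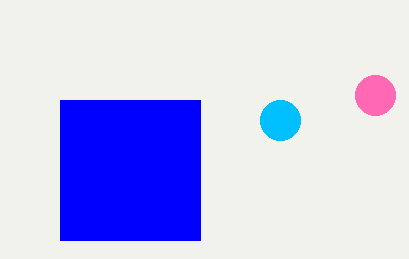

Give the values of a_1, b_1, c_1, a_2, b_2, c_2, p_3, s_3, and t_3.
a_1 = 280; b_1 = 120; c_1 = 20; a_2 = 375; b_2 = 95; c_2 = 20; p_3 = 60; s_3 = 200; t_3 = 240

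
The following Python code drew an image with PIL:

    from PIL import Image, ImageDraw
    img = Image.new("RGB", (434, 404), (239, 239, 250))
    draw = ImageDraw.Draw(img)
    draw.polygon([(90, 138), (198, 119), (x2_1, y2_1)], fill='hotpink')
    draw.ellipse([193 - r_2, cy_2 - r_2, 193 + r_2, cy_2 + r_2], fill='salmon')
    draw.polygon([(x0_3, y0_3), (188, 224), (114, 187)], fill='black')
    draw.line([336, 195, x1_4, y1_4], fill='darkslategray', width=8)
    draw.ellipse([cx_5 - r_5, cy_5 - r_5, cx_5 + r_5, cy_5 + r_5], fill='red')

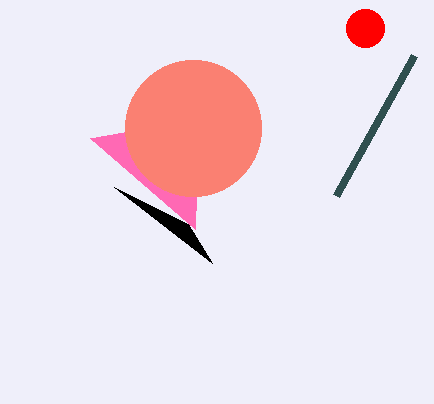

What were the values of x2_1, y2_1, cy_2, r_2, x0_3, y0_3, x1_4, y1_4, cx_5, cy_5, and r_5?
x2_1 = 195; y2_1 = 229; cy_2 = 128; r_2 = 68; x0_3 = 212; y0_3 = 263; x1_4 = 414; y1_4 = 55; cx_5 = 365; cy_5 = 28; r_5 = 19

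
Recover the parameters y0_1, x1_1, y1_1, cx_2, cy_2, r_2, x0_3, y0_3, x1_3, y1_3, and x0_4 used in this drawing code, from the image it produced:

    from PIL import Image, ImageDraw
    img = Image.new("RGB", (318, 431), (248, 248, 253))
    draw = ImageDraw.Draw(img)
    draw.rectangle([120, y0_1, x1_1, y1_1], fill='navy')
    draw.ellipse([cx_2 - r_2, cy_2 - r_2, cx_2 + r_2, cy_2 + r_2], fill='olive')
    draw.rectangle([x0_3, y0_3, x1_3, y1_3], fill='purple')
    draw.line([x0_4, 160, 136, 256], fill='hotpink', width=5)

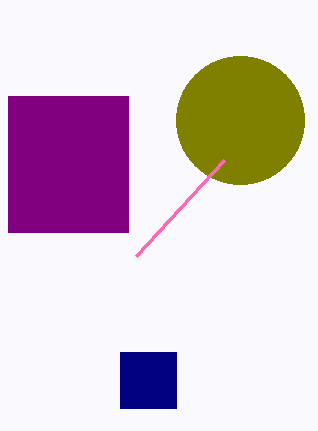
y0_1 = 352; x1_1 = 176; y1_1 = 408; cx_2 = 240; cy_2 = 120; r_2 = 64; x0_3 = 8; y0_3 = 96; x1_3 = 128; y1_3 = 232; x0_4 = 224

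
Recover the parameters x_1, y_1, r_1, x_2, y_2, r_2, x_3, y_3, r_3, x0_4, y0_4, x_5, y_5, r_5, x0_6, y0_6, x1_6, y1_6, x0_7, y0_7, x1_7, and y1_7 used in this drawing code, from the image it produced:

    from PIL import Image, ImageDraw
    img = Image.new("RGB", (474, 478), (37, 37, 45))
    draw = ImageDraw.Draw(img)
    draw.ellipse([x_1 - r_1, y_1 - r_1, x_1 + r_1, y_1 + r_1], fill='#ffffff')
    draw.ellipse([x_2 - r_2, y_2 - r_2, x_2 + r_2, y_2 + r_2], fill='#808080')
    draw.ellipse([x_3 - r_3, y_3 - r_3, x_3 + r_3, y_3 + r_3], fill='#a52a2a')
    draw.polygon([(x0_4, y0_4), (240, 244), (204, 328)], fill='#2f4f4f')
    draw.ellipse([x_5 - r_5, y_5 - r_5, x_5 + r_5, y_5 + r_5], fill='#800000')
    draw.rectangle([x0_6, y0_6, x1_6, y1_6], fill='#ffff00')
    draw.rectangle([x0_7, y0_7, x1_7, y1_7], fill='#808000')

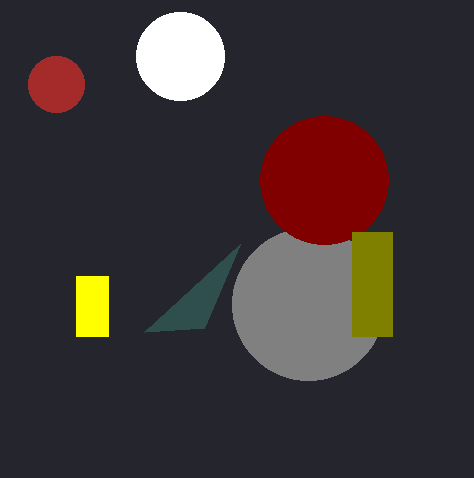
x_1 = 180
y_1 = 56
r_1 = 44
x_2 = 308
y_2 = 304
r_2 = 76
x_3 = 56
y_3 = 84
r_3 = 28
x0_4 = 144
y0_4 = 332
x_5 = 324
y_5 = 180
r_5 = 64
x0_6 = 76
y0_6 = 276
x1_6 = 108
y1_6 = 336
x0_7 = 352
y0_7 = 232
x1_7 = 392
y1_7 = 336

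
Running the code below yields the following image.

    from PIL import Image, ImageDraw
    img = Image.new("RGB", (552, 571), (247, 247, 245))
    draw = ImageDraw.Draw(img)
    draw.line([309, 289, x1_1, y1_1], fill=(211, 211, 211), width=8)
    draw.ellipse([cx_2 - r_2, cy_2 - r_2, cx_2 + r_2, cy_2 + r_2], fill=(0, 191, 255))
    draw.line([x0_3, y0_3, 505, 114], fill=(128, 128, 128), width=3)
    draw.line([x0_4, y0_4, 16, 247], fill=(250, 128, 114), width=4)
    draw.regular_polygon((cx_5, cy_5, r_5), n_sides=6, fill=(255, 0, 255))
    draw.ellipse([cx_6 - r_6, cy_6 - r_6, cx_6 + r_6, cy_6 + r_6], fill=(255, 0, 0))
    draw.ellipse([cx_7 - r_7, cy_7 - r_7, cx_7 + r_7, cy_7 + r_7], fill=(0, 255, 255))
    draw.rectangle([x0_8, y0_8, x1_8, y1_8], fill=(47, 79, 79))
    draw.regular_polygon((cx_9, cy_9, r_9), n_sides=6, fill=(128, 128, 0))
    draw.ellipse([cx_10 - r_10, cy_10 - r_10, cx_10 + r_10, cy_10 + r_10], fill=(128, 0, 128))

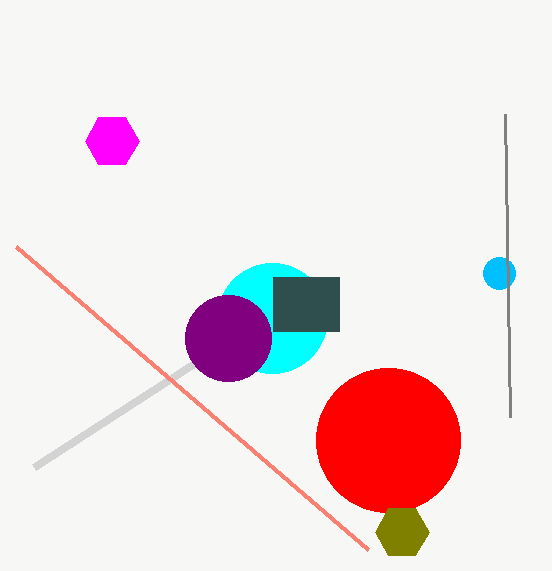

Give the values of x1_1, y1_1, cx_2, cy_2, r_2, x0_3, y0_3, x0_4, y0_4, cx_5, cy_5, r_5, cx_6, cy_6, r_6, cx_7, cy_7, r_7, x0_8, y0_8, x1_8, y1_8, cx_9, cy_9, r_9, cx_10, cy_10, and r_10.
x1_1 = 34; y1_1 = 467; cx_2 = 499; cy_2 = 273; r_2 = 16; x0_3 = 510; y0_3 = 417; x0_4 = 368; y0_4 = 550; cx_5 = 112; cy_5 = 141; r_5 = 27; cx_6 = 388; cy_6 = 440; r_6 = 72; cx_7 = 272; cy_7 = 318; r_7 = 55; x0_8 = 273; y0_8 = 277; x1_8 = 339; y1_8 = 331; cx_9 = 402; cy_9 = 532; r_9 = 27; cx_10 = 228; cy_10 = 338; r_10 = 43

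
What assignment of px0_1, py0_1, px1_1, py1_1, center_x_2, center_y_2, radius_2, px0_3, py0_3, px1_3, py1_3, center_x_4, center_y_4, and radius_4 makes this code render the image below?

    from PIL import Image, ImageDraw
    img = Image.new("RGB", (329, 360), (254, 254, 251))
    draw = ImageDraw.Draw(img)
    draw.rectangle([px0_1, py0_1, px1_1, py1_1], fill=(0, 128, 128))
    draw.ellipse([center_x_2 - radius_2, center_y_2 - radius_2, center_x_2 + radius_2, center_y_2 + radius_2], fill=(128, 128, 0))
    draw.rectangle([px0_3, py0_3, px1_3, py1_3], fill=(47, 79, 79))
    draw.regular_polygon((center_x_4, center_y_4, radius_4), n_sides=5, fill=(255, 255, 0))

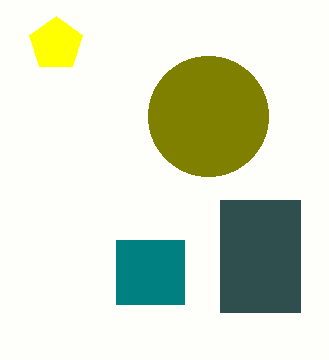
px0_1 = 116; py0_1 = 240; px1_1 = 184; py1_1 = 304; center_x_2 = 208; center_y_2 = 116; radius_2 = 60; px0_3 = 220; py0_3 = 200; px1_3 = 300; py1_3 = 312; center_x_4 = 56; center_y_4 = 44; radius_4 = 28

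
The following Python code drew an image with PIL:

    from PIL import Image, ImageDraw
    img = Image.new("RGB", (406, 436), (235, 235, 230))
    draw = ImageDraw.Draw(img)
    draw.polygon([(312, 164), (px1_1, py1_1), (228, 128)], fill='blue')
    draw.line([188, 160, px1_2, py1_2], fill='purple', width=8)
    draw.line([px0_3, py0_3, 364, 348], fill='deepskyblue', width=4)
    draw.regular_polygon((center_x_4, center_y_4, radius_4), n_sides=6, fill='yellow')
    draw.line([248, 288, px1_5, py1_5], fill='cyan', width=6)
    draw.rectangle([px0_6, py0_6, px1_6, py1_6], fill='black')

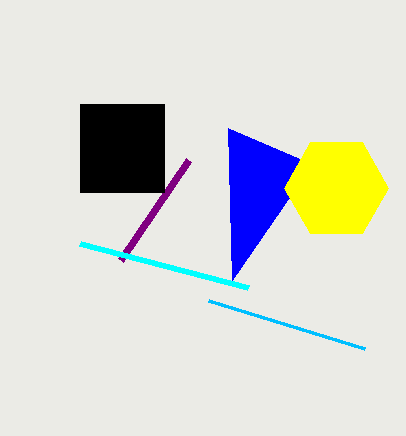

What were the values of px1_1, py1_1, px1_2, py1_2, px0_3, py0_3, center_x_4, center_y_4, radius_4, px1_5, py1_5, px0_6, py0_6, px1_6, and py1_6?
px1_1 = 232; py1_1 = 280; px1_2 = 120; py1_2 = 260; px0_3 = 208; py0_3 = 300; center_x_4 = 336; center_y_4 = 188; radius_4 = 52; px1_5 = 80; py1_5 = 244; px0_6 = 80; py0_6 = 104; px1_6 = 164; py1_6 = 192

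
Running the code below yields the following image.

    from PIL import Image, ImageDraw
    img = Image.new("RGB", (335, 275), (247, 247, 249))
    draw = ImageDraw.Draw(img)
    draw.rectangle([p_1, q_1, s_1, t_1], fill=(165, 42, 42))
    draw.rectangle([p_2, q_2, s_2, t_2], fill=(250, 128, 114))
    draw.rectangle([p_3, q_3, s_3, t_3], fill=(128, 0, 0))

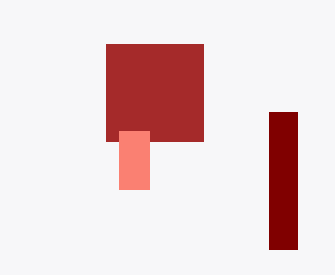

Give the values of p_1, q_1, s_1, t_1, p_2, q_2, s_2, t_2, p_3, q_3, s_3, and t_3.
p_1 = 106; q_1 = 44; s_1 = 203; t_1 = 141; p_2 = 119; q_2 = 131; s_2 = 149; t_2 = 189; p_3 = 269; q_3 = 112; s_3 = 297; t_3 = 249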